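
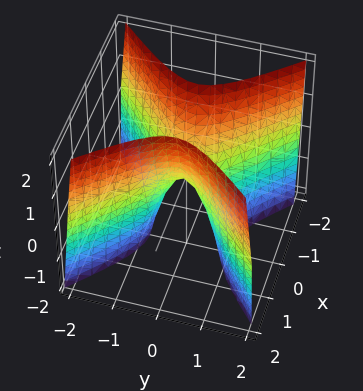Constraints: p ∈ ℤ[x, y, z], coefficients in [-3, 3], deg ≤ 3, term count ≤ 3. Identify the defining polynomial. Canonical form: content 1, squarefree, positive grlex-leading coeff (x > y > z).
First, degree: a hyperbolic paraboloid; a quadric, so deg p = 2.
Then, symmetries: mirror symmetry y ↦ −y ⇒ only even powers of y; it's symmetric under x → −x, forcing even powers of x.
Next, from the visible intercepts: it crosses the z-axis at the gridline z = 0; it meets the y-axis at y = 0 (among the integer gridlines); it crosses the x-axis at the gridline x = 0.
Finally, assembling these constraints gives the stated polynomial.

3*x^2 - 3*y^2 - z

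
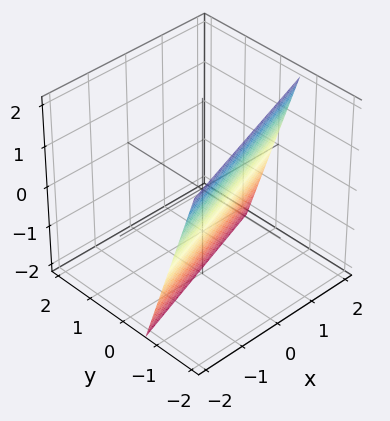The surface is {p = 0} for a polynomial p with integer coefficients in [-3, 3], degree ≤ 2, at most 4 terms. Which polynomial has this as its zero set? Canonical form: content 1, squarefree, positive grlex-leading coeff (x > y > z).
1. Degree: every cross-section is a straight line — this is a plane, so deg p = 1.
2. Checking where it meets the axes: it crosses the x-axis at the gridline x = 2; one z-axis crossing is at z = -2.
3. Matching integer coefficients to the picture gives p.

x - 3*y - z - 2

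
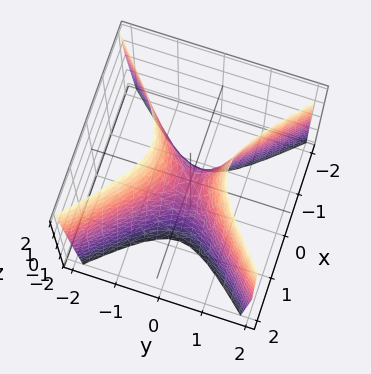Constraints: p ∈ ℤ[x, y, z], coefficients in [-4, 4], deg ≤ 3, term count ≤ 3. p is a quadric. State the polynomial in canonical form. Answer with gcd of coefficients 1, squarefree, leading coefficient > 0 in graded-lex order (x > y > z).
3*x^2 - 3*y^2 + z

deg p = 2. A hyperbolic paraboloid; a quadric.
Symmetries: it's symmetric under x → −x, forcing even powers of x; it's symmetric under y → −y, forcing even powers of y.
From the visible intercepts: one y-axis crossing is at y = 0; one z-axis crossing is at z = 0; one x-axis crossing is at x = 0.
Assembling these constraints gives the stated polynomial.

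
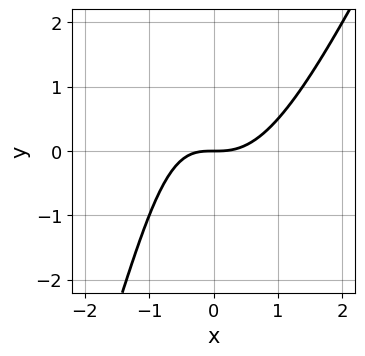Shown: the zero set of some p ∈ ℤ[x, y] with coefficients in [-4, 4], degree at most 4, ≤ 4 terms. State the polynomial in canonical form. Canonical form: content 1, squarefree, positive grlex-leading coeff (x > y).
(a) The degree is 3 — the shape is more complex than any degree-2 curve.
(b) Reading off the gridlines: it crosses the x-axis at the gridline x = 0; one y-axis crossing is at y = 0.
(c) Together with the visible shape, these determine p as stated.

2*x^3 - x^2*y - x*y - 2*y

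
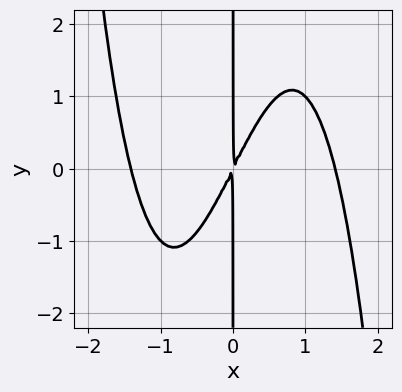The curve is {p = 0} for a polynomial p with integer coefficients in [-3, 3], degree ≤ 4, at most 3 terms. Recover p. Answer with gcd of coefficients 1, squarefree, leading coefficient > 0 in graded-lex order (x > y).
x^4 - 2*x^2 + x*y

(a) deg p = 4.
(b) Against the integer gridlines: the visible y-axis segment lies entirely on the curve.
(c) These observations pin down the coefficients.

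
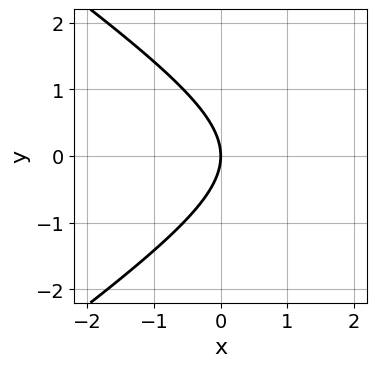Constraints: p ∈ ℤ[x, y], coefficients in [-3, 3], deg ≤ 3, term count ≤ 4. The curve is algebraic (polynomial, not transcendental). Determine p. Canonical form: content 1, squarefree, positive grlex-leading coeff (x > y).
Degree: a generic line meets the curve in up to 2 points, so deg p = 2.
Symmetries: the y ↦ −y reflection is a symmetry, so y appears only in even powers.
Against the integer gridlines: it crosses the y-axis at the gridline y = 0; one x-axis crossing is at x = 0.
Together with the visible shape, these determine p as stated.

x^2 - 2*y^2 - 3*x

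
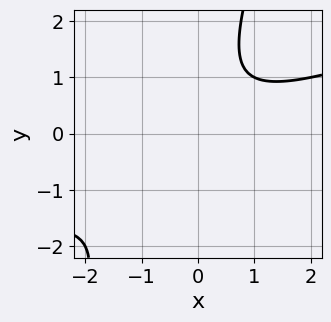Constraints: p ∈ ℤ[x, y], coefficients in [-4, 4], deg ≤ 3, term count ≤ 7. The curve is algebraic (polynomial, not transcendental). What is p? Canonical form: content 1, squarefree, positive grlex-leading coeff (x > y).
First, the degree is 2 — the shape is more complex than any degree-1 curve.
Next, checking where it meets the axes: it misses every integer gridline on the x-axis; no y-intercept at any integer in the box.
Finally, the integer polynomial consistent with all of this is the stated p.

x^2 - 3*x*y + y^2 - y + 2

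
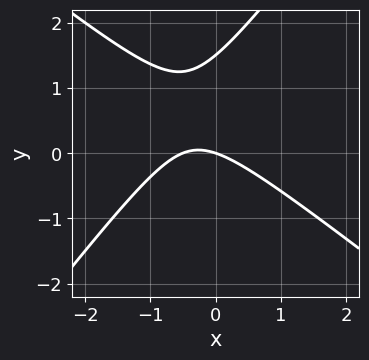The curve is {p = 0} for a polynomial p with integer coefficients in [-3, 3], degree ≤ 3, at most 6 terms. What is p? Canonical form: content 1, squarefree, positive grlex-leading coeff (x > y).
2*x^2 + x*y - 2*y^2 + x + 3*y

(a) deg p = 2.
(b) Checking where it meets the axes: it crosses the x-axis at the gridline x = 0; it crosses the y-axis at the gridline y = 0.
(c) Putting this together gives p.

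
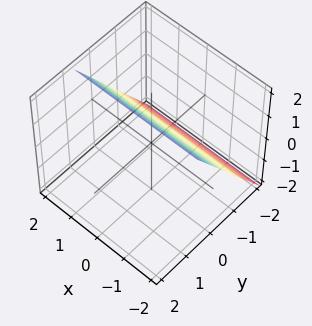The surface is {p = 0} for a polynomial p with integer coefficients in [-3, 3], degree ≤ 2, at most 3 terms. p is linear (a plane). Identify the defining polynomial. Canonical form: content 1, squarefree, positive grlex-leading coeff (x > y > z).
(a) deg p = 1.
(b) Checking where it meets the axes: one z-axis crossing is at z = 1; no x-intercept at any integer in the box.
(c) The integer polynomial consistent with all of this is the stated p.

3*y - 2*z + 2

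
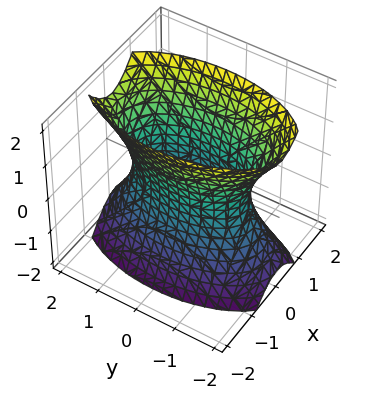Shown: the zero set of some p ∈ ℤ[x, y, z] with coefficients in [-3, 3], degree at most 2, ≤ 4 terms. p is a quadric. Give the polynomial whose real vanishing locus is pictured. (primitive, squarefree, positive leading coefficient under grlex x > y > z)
3*x^2 + y^2 - z^2 - 2

(a) deg p = 2. An hourglass — one-sheet hyperboloid; a quadric.
(b) Symmetries: it's symmetric under y → −y, forcing even powers of y; it's symmetric under z → −z, forcing even powers of z; it's symmetric under x → −x, forcing even powers of x.
(c) Observable constraints: no z-intercept at any integer in the box.
(d) Together with the visible shape, these determine p as stated.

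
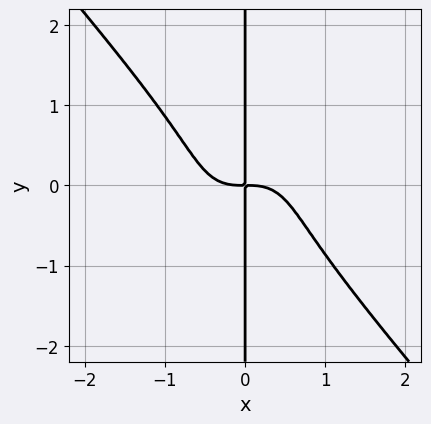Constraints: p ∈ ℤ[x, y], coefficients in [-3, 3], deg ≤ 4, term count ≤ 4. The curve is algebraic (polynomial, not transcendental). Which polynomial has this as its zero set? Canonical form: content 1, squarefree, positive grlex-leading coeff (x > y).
3*x^4 + 2*x*y^3 + 2*x*y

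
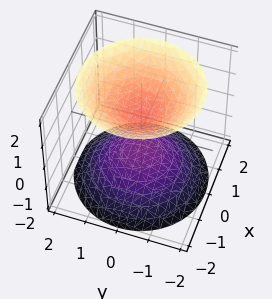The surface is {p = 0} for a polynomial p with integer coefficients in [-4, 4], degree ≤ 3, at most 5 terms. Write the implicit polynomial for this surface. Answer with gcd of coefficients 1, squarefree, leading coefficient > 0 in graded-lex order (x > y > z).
(a) The picture has 2 separate pieces.
(b) deg p = 2.
(c) Symmetries: mirror symmetry z ↦ −z ⇒ only even powers of z; the z-axis is an axis of rotation, so x and y enter only as x² + y².
(d) Observable constraints: no x-intercept at any integer in the box; the surface avoids every integer y-axis point in the box; a circular section at z = -2 has radius between 1 and 2.
(e) Solving for integer coefficients yields p as stated.

2*x^2 + 2*y^2 - 2*z^2 + 1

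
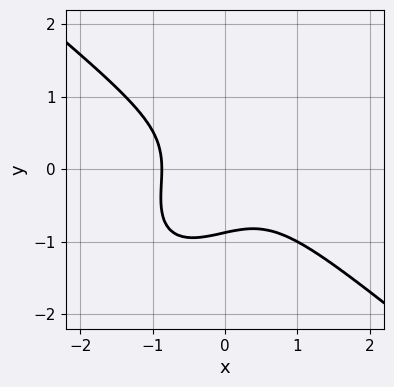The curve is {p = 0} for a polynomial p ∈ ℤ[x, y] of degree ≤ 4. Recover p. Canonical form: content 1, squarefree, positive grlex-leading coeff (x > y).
1. deg p = 3. A generic line meets the curve in up to 3 points.
2. Putting this together gives p.

3*x^3 - 2*x*y^2 + 3*y^3 + 2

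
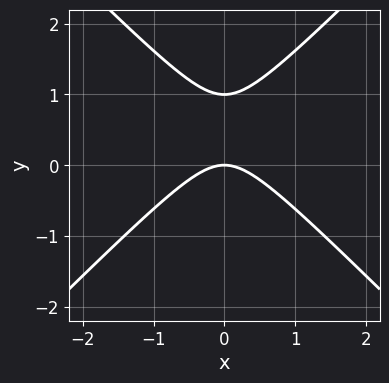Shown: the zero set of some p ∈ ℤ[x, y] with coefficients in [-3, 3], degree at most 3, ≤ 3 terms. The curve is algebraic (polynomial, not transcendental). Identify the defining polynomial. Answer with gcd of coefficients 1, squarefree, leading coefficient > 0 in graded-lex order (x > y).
x^2 - y^2 + y

Degree: no degree-1 curve has this shape, so deg p = 2.
Symmetries: the x ↦ −x reflection is a symmetry, so x appears only in even powers.
From the visible intercepts: it crosses the x-axis at the gridline x = 0; among the integer gridlines, it crosses the y-axis at y ∈ {0, 1}.
The integer polynomial consistent with all of this is the stated p.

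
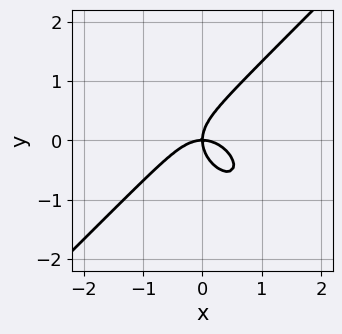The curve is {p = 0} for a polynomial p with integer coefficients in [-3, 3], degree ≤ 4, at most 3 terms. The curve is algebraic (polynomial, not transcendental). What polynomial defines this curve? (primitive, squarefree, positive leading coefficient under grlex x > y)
x^3 - y^3 + x*y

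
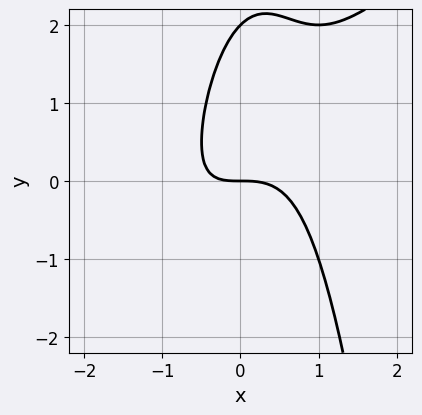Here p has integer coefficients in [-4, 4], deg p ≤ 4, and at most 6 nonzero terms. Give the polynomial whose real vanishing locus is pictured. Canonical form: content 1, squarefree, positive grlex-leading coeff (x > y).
2*x^3 - 2*x^2*y + x*y - y^2 + 2*y

First, deg p = 3.
Next, against the integer gridlines: the y-axis gridline crossings are at y ∈ {0, 2}; it meets the x-axis at x = 0 (among the integer gridlines).
Finally, matching integer coefficients to the picture gives p.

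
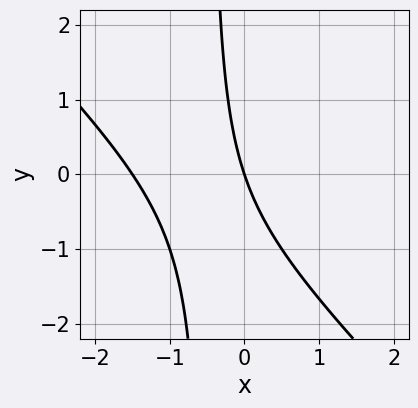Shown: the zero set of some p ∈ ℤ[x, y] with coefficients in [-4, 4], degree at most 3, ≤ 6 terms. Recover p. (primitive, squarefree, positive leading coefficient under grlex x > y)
2*x^2 + 2*x*y + 3*x + y

1. The degree is 2 — no degree-1 curve has this shape.
2. Reading off the gridlines: one x-axis crossing is at x = 0; it meets the y-axis at y = 0 (among the integer gridlines).
3. Assembling these constraints gives the stated polynomial.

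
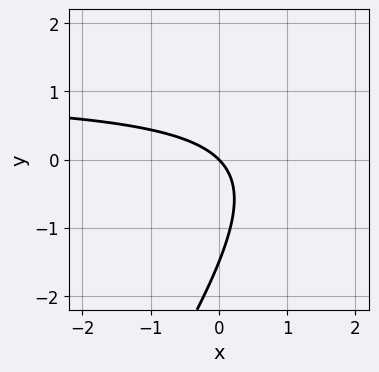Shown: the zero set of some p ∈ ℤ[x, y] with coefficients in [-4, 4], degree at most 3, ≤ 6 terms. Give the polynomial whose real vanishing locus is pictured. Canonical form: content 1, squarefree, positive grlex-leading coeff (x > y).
(a) The degree is 2 — no degree-1 curve has this shape.
(b) Observable constraints: it meets the y-axis at y = 0 (among the integer gridlines); it meets the x-axis at x = 0 (among the integer gridlines).
(c) Fitting integer coefficients to these (and the overall shape) gives p.

3*x*y - 2*y^2 - 3*x - 3*y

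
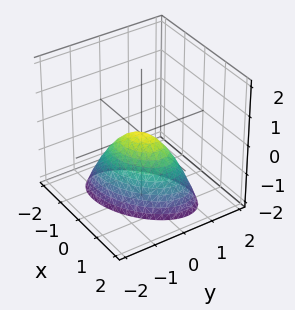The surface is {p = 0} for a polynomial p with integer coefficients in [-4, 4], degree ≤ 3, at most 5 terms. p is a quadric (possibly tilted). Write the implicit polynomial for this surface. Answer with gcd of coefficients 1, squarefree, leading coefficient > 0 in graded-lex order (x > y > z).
2*x^2 - 2*x*y + 3*y^2 + 2*z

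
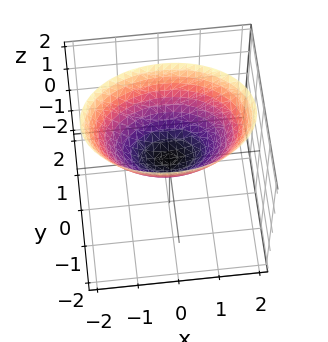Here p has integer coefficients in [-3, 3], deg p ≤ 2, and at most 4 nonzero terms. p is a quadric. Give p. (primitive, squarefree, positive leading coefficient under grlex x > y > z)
x^2 + 2*y^2 - 2*z

First, degree: a single bowl opening along one axis; a quadric, so deg p = 2.
Next, symmetries: mirror symmetry x ↦ −x ⇒ only even powers of x; the y ↦ −y reflection is a symmetry, so y appears only in even powers.
Next, against the integer gridlines: one z-axis crossing is at z = 0; it crosses the x-axis at the gridline x = 0; it crosses the y-axis at the gridline y = 0.
Finally, matching integer coefficients to the picture gives p.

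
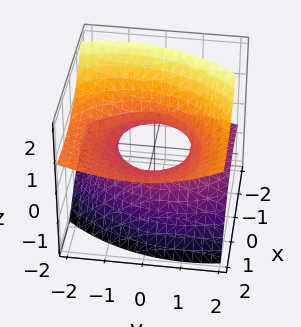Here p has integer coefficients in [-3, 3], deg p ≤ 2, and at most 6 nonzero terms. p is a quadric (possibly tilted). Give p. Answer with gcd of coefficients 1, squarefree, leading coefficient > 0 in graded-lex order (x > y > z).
deg p = 2.
From the axis intercepts and sections: among the integer gridlines, it crosses the x-axis at x ∈ {-1, 1}; the surface avoids every integer z-axis point in the box; the y-axis gridline crossings are at y ∈ {-1, 1}.
Assembling these constraints gives the stated polynomial.

x^2 - 3*x*z + y^2 + y*z - 3*z^2 - 1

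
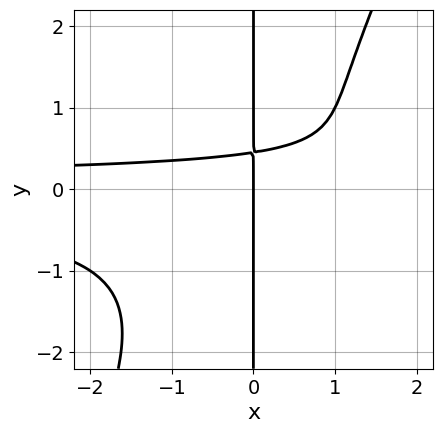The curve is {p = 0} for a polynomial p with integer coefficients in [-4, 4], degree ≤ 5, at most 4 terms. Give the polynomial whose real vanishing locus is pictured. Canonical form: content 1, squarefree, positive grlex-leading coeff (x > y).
2*x^2*y^2 - x*y^3 - 2*x*y + x

1. Degree: the shape is more complex than any degree-3 curve, so deg p = 4.
2. From the axis intercepts and sections: it crosses the x-axis at the gridline x = 0; the visible y-axis segment lies entirely on the curve.
3. Putting this together gives p.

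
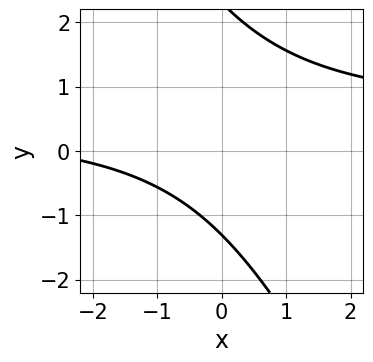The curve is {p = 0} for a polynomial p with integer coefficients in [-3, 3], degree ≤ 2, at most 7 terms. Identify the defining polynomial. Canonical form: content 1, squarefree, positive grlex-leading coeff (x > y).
2*x*y + y^2 - x - y - 3

1. The degree is 2 — the shape is more complex than any degree-1 curve.
2. Reading off the gridlines: no x-intercept at any integer in the box.
3. Matching integer coefficients to the picture gives p.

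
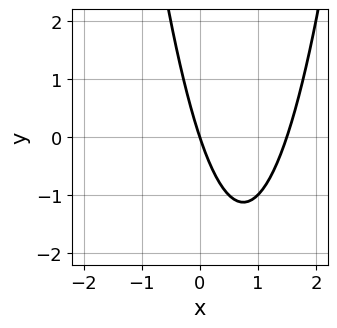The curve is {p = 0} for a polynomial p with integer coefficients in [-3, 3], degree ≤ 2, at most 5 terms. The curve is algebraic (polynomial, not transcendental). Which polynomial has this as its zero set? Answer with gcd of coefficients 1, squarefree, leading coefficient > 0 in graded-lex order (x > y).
(a) Degree: a generic line meets the curve in up to 2 points, so deg p = 2.
(b) Observable constraints: it meets the x-axis at x = 0 (among the integer gridlines); one y-axis crossing is at y = 0.
(c) Together with the visible shape, these determine p as stated.

2*x^2 - 3*x - y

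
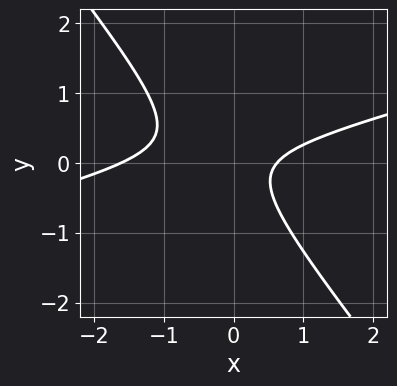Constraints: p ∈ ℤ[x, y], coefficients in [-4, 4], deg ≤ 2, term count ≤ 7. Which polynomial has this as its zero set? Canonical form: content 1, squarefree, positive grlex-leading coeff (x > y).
x^2 - 3*x*y - 3*y^2 + x - 1

1. Degree: a generic line meets the curve in up to 2 points, so deg p = 2.
2. Reading off the gridlines: no y-intercept at any integer in the box.
3. The integer polynomial consistent with all of this is the stated p.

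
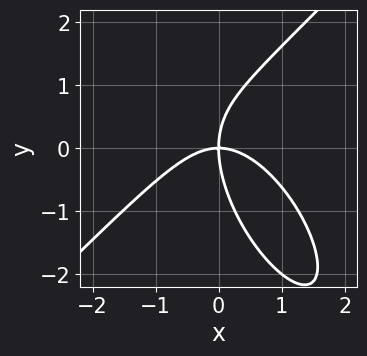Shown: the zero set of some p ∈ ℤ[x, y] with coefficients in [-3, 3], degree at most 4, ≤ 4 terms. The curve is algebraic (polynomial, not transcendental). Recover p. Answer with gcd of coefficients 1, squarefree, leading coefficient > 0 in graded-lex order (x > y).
2*x^3 - x*y^2 - y^3 + 3*x*y

deg p = 3.
From the axis intercepts and sections: it meets the y-axis at y = 0 (among the integer gridlines); it crosses the x-axis at the gridline x = 0.
Putting this together gives p.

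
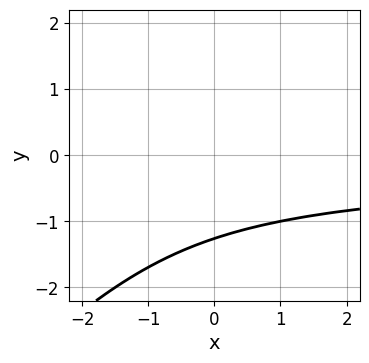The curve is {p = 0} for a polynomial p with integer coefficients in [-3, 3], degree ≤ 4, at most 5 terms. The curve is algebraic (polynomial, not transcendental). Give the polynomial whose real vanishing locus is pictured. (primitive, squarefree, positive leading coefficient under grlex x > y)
x*y^2 - y^3 - 2

deg p = 3. The shape is more complex than any degree-2 curve.
From the visible intercepts: no x-intercept at any integer in the box.
The integer polynomial consistent with all of this is the stated p.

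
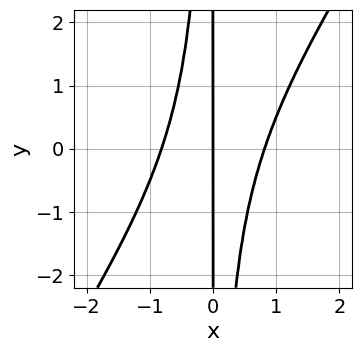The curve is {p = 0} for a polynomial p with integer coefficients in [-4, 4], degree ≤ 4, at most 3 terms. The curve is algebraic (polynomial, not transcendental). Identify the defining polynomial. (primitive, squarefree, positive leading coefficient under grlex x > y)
(a) deg p = 3.
(b) From the visible intercepts: it meets the x-axis at x = 0 (among the integer gridlines); the visible y-axis segment lies entirely on the curve.
(c) Fitting integer coefficients to these (and the overall shape) gives p.

3*x^3 - 2*x^2*y - 2*x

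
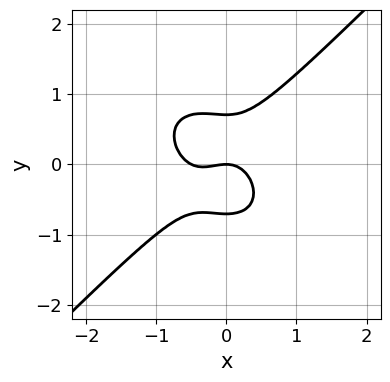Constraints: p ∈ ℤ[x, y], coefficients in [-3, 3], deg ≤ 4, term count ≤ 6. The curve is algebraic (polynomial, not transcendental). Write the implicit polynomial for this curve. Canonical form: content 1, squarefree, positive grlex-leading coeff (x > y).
The degree is 3 — no degree-2 curve has this shape.
Reading off the gridlines: it crosses the x-axis at the gridline x = 0; one y-axis crossing is at y = 0.
These observations pin down the coefficients.

2*x^3 - 2*y^3 + x^2 + y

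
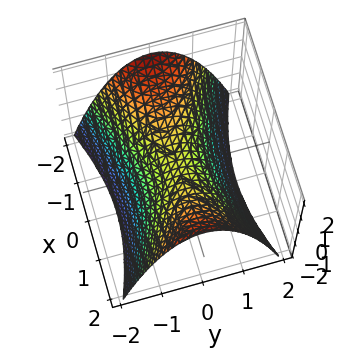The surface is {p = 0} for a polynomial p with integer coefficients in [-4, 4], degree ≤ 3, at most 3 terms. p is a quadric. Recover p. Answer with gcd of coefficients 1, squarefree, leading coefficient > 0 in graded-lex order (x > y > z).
x^2 - 3*y^2 - 3*z

(a) deg p = 2.
(b) Symmetries: mirror symmetry y ↦ −y ⇒ only even powers of y; mirror symmetry x ↦ −x ⇒ only even powers of x.
(c) From the axis intercepts and sections: one y-axis crossing is at y = 0; it meets the z-axis at z = 0 (among the integer gridlines); one x-axis crossing is at x = 0.
(d) The integer polynomial consistent with all of this is the stated p.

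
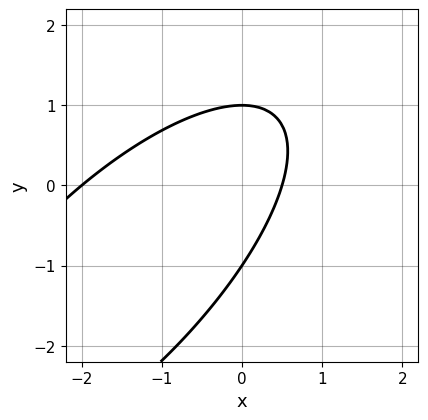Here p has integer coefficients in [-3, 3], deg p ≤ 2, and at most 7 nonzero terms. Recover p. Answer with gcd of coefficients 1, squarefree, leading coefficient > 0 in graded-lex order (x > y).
First, deg p = 2. The shape is more complex than any degree-1 curve.
Next, reading off the gridlines: among the integer gridlines, it crosses the y-axis at y ∈ {-1, 1}; one x-axis crossing is at x = -2.
Finally, assembling these constraints gives the stated polynomial.

2*x^2 - 3*x*y + 2*y^2 + 3*x - 2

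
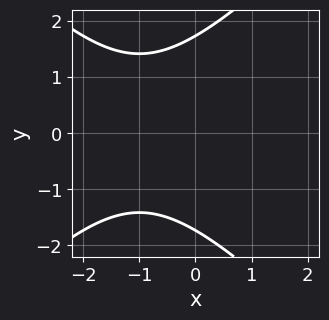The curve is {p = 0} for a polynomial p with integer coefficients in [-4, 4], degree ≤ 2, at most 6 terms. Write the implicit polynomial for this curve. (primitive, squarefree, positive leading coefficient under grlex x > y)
x^2 - y^2 + 2*x + 3

(a) The degree is 2 — a generic line meets the curve in up to 2 points.
(b) Symmetries: the y ↦ −y reflection is a symmetry, so y appears only in even powers.
(c) Against the integer gridlines: the curve avoids every integer x-axis point in the box.
(d) Together with the visible shape, these determine p as stated.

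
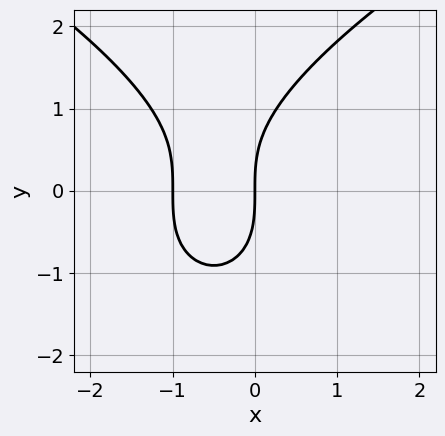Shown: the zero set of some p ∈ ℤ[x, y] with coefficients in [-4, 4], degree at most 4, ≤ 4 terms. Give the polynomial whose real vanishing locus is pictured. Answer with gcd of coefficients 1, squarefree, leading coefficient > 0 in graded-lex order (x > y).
y^3 - 3*x^2 - 3*x

1. The degree is 3 — no degree-2 curve has this shape.
2. Checking where it meets the axes: the x-axis gridline crossings are at x ∈ {-1, 0}; one y-axis crossing is at y = 0.
3. Solving for integer coefficients yields p as stated.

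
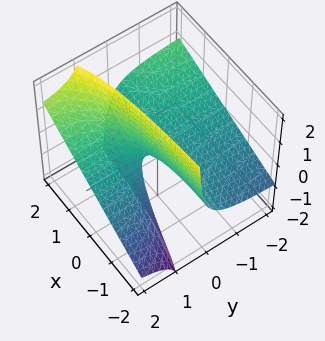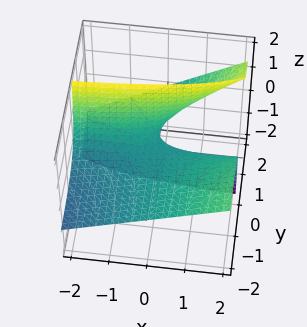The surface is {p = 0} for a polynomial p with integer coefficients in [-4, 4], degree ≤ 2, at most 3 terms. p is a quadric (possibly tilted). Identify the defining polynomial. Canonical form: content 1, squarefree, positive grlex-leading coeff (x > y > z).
x*y - 2*y*z + z

The degree is 2 — a generic line meets the surface in up to 2 points.
Observable constraints: one z-axis crossing is at z = 0; every point of the y-axis in the box is on the surface; the visible x-axis segment lies entirely on the surface.
Matching integer coefficients to the picture gives p.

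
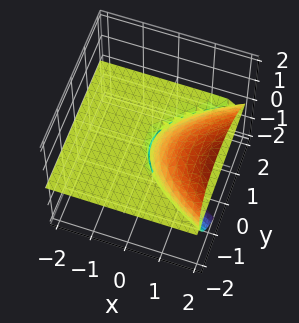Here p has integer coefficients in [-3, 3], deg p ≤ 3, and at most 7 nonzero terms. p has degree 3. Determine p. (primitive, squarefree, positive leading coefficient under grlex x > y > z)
Degree: a generic line meets the surface in up to 3 points, so deg p = 3.
Observable constraints: one z-axis crossing is at z = -1; every point of the x-axis in the box is on the surface; every point of the y-axis in the box is on the surface.
Together with the visible shape, these determine p as stated.

y^2*z + y*z^2 + z^3 - 2*x*z + z^2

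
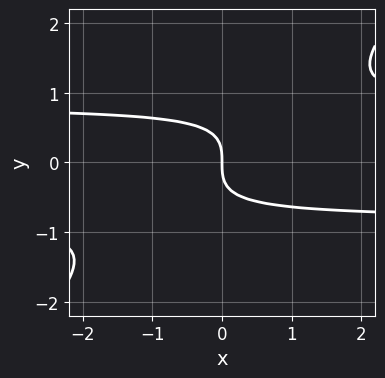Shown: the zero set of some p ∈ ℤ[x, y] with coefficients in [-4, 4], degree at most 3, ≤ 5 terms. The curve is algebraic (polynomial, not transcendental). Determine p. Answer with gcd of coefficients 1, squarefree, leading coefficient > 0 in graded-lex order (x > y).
3*x*y^2 - 3*y^3 - 2*x

(a) deg p = 3. No degree-2 curve has this shape.
(b) From the visible intercepts: it meets the y-axis at y = 0 (among the integer gridlines); it crosses the x-axis at the gridline x = 0.
(c) Putting this together gives p.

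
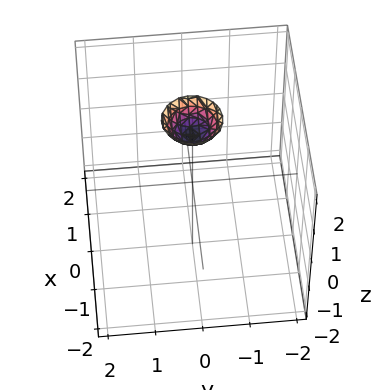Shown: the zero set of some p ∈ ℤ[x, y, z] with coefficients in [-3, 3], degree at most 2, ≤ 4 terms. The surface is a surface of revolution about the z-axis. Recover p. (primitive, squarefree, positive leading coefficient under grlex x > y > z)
First, deg p = 2. A generic line meets the surface in up to 2 points.
Next, symmetries: every cross-section ⟂ z is a circle, so x, y appear only via x² + y².
Then, checking where it meets the axes: the surface avoids every integer x-axis point in the box; no y-intercept at any integer in the box; a circular section at z = 2 has radius between 0 and 1.
Finally, putting this together gives p.

3*x^2 + 3*y^2 - 2*z + 3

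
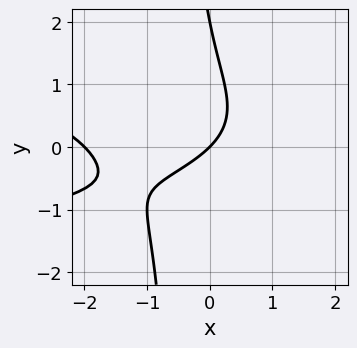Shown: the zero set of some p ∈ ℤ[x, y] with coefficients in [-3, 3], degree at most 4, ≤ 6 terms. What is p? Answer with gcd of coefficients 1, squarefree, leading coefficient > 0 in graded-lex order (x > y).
deg p = 3. No degree-2 curve has this shape.
Observable constraints: among the integer gridlines, it crosses the y-axis at y ∈ {0, 2}; the x-axis gridline crossings are at x ∈ {-2, 0}.
Solving for integer coefficients yields p as stated.

2*x*y^2 + x^2 + y^2 + 2*x - 2*y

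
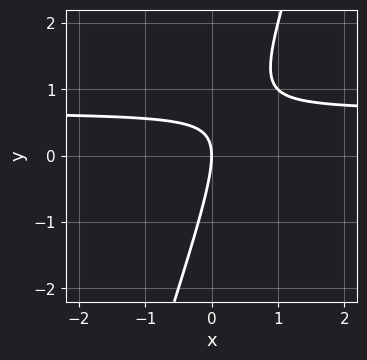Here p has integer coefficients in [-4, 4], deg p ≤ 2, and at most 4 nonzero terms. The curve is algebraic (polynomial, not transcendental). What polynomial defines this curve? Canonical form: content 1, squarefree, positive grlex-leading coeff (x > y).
3*x*y - y^2 - 2*x

The degree is 2 — the shape is more complex than any degree-1 curve.
Checking where it meets the axes: it crosses the y-axis at the gridline y = 0; it crosses the x-axis at the gridline x = 0.
Matching integer coefficients to the picture gives p.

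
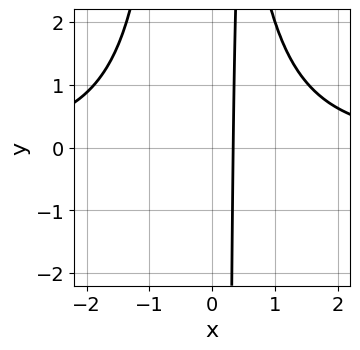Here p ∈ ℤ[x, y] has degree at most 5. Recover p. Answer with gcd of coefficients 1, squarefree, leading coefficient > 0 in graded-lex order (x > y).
Degree: no degree-3 curve has this shape, so deg p = 4.
Observable constraints: it misses every integer gridline on the y-axis.
These observations pin down the coefficients.

x^3*y - 3*x + 1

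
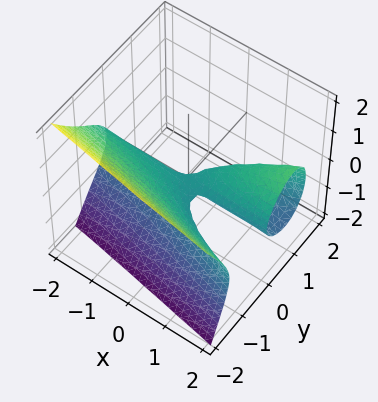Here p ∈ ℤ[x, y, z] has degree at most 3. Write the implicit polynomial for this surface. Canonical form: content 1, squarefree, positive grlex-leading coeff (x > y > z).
(a) deg p = 3. The shape is more complex than any degree-2 surface.
(b) From the visible intercepts: the visible x-axis segment lies entirely on the surface; it meets the z-axis at z = 0 (among the integer gridlines); it crosses the y-axis at the gridline y = 0.
(c) These observations pin down the coefficients.

2*y^3 - 2*x*y - y*z + 3*z^2 + z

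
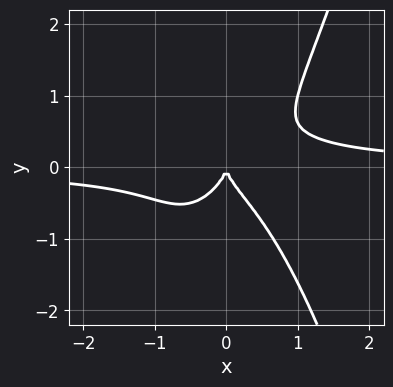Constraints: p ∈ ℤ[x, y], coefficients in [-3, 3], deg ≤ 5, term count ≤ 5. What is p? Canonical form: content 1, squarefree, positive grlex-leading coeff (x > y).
2*x^3*y - y^3 - x^2

1. deg p = 4. No degree-3 curve has this shape.
2. Against the integer gridlines: one x-axis crossing is at x = 0; it meets the y-axis at y = 0 (among the integer gridlines).
3. Solving for integer coefficients yields p as stated.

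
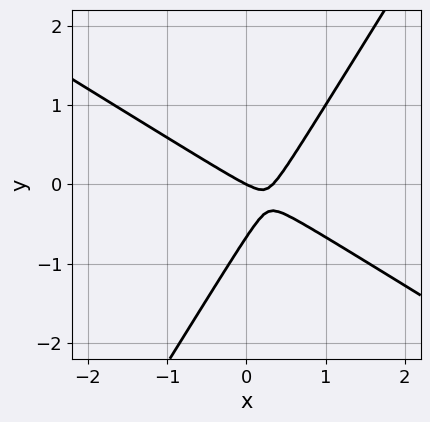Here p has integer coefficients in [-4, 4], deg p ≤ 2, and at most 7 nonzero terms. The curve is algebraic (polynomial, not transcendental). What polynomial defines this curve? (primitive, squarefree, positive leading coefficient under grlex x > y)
3*x^2 + 3*x*y - 3*y^2 - x - 2*y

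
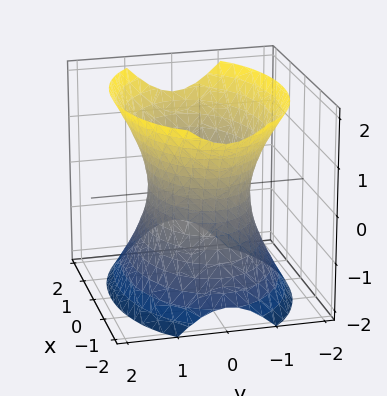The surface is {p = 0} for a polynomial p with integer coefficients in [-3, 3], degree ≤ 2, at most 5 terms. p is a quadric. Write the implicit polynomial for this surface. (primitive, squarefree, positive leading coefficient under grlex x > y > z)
First, degree: one connected sheet with a waist; a quadric, so deg p = 2.
Next, symmetries: mirror symmetry x ↦ −x ⇒ only even powers of x; mirror symmetry y ↦ −y ⇒ only even powers of y; it's symmetric under z → −z, forcing even powers of z.
Then, observable constraints: the y-axis gridline crossings are at y ∈ {-1, 1}; it misses every integer gridline on the z-axis.
Finally, assembling these constraints gives the stated polynomial.

x^2 + 2*y^2 - z^2 - 2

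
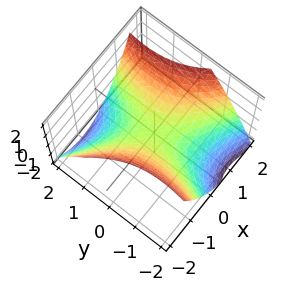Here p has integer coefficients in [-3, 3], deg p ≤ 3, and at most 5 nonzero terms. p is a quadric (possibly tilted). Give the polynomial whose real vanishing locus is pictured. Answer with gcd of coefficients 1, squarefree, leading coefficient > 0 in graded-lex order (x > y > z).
2*x^2 + 2*x*y - y^2 - 3*z

(a) Degree: no degree-1 surface has this shape, so deg p = 2.
(b) Observable constraints: it crosses the y-axis at the gridline y = 0; it crosses the z-axis at the gridline z = 0; it meets the x-axis at x = 0 (among the integer gridlines).
(c) Assembling these constraints gives the stated polynomial.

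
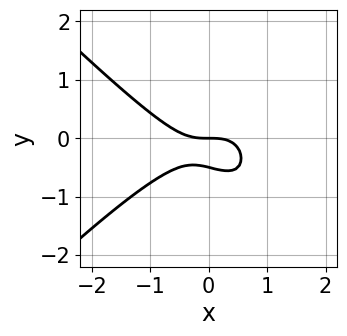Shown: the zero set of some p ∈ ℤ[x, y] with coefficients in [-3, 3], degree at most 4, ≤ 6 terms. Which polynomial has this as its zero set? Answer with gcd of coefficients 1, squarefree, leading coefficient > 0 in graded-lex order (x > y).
1. deg p = 3.
2. Against the integer gridlines: it crosses the x-axis at the gridline x = 0; it crosses the y-axis at the gridline y = 0.
3. Fitting integer coefficients to these (and the overall shape) gives p.

x^3 - x*y^2 + 2*y^2 + y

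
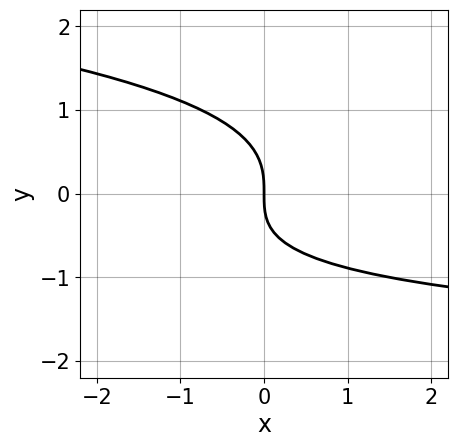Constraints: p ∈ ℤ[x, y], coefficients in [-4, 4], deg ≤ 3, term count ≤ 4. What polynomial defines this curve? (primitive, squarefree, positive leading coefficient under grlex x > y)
1. The degree is 3 — the shape is more complex than any degree-2 curve.
2. From the visible intercepts: one y-axis crossing is at y = 0; it crosses the x-axis at the gridline x = 0.
3. Solving for integer coefficients yields p as stated.

3*y^3 + x*y + 3*x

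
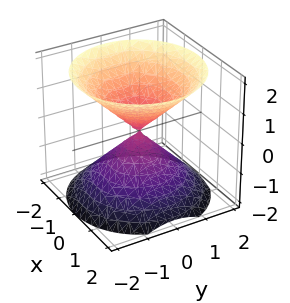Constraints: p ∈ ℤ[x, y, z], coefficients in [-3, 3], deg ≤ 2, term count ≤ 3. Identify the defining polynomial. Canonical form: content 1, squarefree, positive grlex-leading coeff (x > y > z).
The picture has 2 separate pieces. They look like related sheets of one shape, so recover p as a whole.
deg p = 2. A double cone through the origin; a quadric.
Symmetry: every cross-section ⟂ z is a circle, so x, y appear only via x² + y²; it's symmetric under z → −z, forcing even powers of z.
Observable constraints: a circular section at z = -1 has radius exactly 1; it meets the z-axis at z = 0 (among the integer gridlines); it crosses the x-axis at the gridline x = 0.
Matching integer coefficients to the picture gives p.

x^2 + y^2 - z^2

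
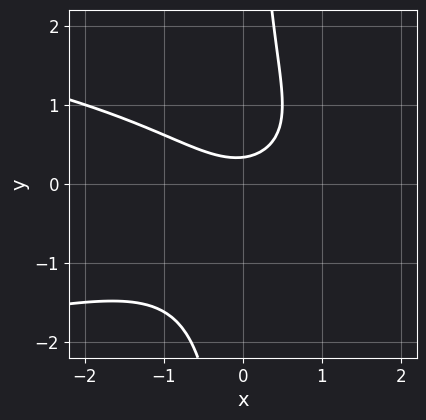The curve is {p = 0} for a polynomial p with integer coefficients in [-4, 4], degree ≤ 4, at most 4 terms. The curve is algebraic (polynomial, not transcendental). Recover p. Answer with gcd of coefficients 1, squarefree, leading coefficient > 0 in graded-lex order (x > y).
First, degree: the shape is more complex than any degree-2 curve, so deg p = 3.
Next, checking where it meets the axes: the curve avoids every integer x-axis point in the box.
Finally, matching integer coefficients to the picture gives p.

3*x*y^2 + 2*x^2 - 3*y + 1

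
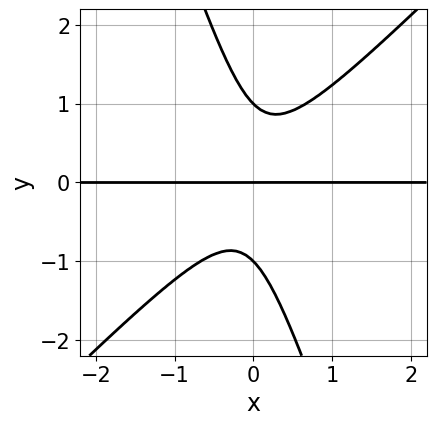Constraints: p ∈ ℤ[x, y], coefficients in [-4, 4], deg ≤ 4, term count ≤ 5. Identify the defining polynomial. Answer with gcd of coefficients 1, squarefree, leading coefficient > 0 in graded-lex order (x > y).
3*x^2*y - 2*x*y^2 - y^3 + y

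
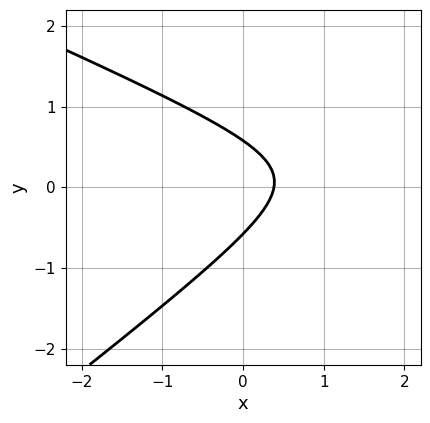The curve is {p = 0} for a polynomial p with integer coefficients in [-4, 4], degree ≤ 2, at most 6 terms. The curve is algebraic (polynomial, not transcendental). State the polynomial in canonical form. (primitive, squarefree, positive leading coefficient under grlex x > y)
(a) deg p = 2. The shape is more complex than any degree-1 curve.
(b) Matching integer coefficients to the picture gives p.

x^2 + x*y - 3*y^2 - 3*x + 1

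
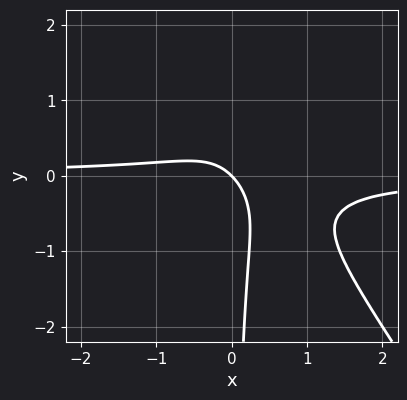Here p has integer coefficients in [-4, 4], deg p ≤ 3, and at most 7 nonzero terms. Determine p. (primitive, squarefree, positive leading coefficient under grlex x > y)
3*x^2*y + 2*x*y^2 - 2*x*y + x + y

(a) deg p = 3. A generic line meets the curve in up to 3 points.
(b) Checking where it meets the axes: it meets the y-axis at y = 0 (among the integer gridlines); one x-axis crossing is at x = 0.
(c) The integer polynomial consistent with all of this is the stated p.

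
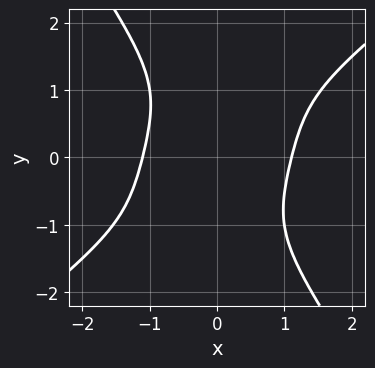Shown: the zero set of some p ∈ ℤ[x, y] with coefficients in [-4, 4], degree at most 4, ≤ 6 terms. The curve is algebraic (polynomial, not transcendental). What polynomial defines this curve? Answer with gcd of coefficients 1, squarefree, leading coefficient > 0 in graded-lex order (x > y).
First, deg p = 4. No degree-3 curve has this shape.
Next, from the visible intercepts: no y-intercept at any integer in the box.
Finally, these observations pin down the coefficients.

2*x^4 - 2*x^3*y - y^4 - 3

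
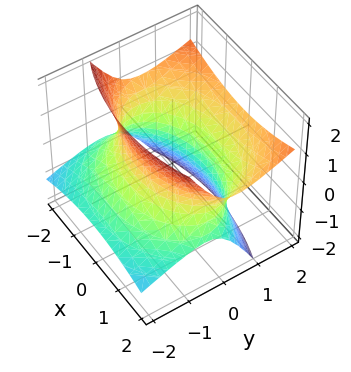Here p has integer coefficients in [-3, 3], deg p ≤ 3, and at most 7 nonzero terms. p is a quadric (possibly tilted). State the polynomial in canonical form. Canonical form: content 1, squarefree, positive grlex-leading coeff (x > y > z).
1. The degree is 2 — a generic line meets the surface in up to 2 points.
2. Observable constraints: it misses every integer gridline on the z-axis.
3. Assembling these constraints gives the stated polynomial.

x^2 + 2*y^2 - 3*y*z - 2*z^2 - 3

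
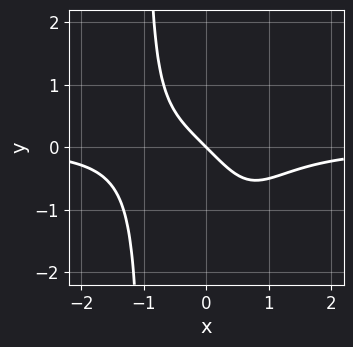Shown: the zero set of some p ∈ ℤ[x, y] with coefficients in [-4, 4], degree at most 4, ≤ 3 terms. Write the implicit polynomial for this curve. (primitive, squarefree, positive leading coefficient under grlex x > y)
1. deg p = 4.
2. Observable constraints: one x-axis crossing is at x = 0; it crosses the y-axis at the gridline y = 0.
3. Putting this together gives p.

x^3*y + x + y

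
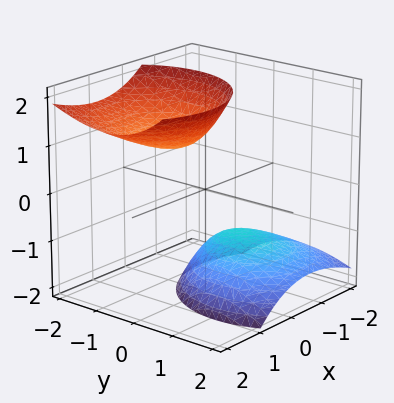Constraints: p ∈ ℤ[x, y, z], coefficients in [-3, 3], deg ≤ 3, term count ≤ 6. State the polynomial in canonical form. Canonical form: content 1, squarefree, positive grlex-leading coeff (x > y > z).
3*x^2 - 3*x*z + 3*y^2 + 3*y*z - 2*z^2 + 3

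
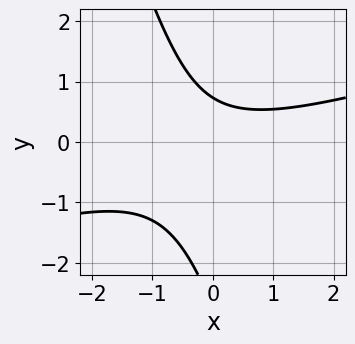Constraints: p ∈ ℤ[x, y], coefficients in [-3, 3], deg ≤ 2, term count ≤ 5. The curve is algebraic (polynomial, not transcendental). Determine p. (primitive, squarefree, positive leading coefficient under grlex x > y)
First, deg p = 2. The shape is more complex than any degree-1 curve.
Then, checking where it meets the axes: it misses every integer gridline on the x-axis.
Finally, assembling these constraints gives the stated polynomial.

x^2 - 3*x*y - y^2 - 2*y + 2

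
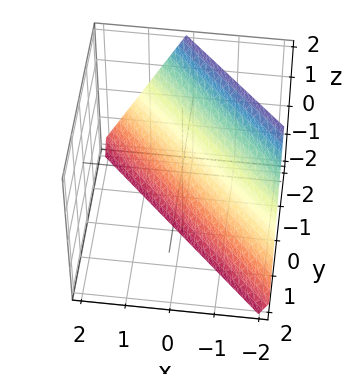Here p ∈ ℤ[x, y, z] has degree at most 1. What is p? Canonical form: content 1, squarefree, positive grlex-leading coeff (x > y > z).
2*x + 2*y + z + 2

First, degree: the surface is flat (a plane), so deg p = 1.
Next, observable constraints: it crosses the z-axis at the gridline z = -2; it crosses the x-axis at the gridline x = -1; it crosses the y-axis at the gridline y = -1.
Finally, solving for integer coefficients yields p as stated.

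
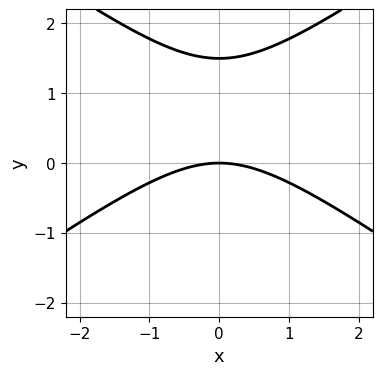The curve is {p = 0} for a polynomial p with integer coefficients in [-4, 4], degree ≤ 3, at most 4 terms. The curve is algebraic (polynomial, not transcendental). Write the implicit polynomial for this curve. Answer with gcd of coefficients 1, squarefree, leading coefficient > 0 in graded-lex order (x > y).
x^2 - 2*y^2 + 3*y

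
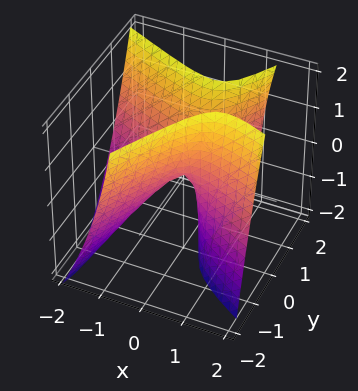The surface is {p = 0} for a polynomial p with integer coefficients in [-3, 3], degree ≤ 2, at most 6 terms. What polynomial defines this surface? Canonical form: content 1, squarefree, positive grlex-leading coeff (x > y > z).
1. Degree: the shape is more complex than any degree-1 surface, so deg p = 2.
2. Reading off the gridlines: it crosses the y-axis at the gridline y = 0; it meets the z-axis at z = 0 (among the integer gridlines); it crosses the x-axis at the gridline x = 0.
3. Fitting integer coefficients to these (and the overall shape) gives p.

2*x^2 + 3*x*y - 2*x*z - 2*y^2 + z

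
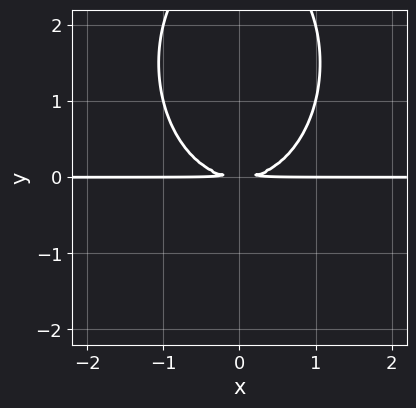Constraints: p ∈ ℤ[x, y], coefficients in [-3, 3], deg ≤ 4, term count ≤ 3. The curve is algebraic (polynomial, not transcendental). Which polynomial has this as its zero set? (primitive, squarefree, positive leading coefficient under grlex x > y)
2*x^2*y + y^3 - 3*y^2

(a) Degree: a generic line meets the curve in up to 3 points, so deg p = 3.
(b) Symmetries: the x ↦ −x reflection is a symmetry, so x appears only in even powers.
(c) Against the integer gridlines: the visible x-axis segment lies entirely on the curve.
(d) Assembling these constraints gives the stated polynomial.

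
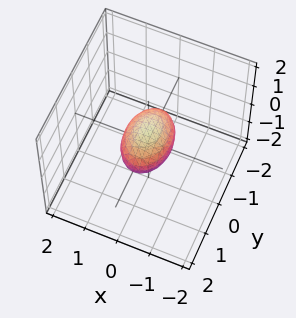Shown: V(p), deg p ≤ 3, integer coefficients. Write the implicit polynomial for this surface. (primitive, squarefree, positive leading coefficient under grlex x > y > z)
1. Degree: bounded and convex; a quadric, so deg p = 2.
2. Symmetries: it's symmetric under y → −y, forcing even powers of y; the z ↦ −z reflection is a symmetry, so z appears only in even powers; it's symmetric under x → −x, forcing even powers of x.
3. From the axis intercepts and sections: among the integer gridlines, it crosses the y-axis at y ∈ {-1, 1}.
4. The integer polynomial consistent with all of this is the stated p.

2*x^2 + y^2 + 2*z^2 - 1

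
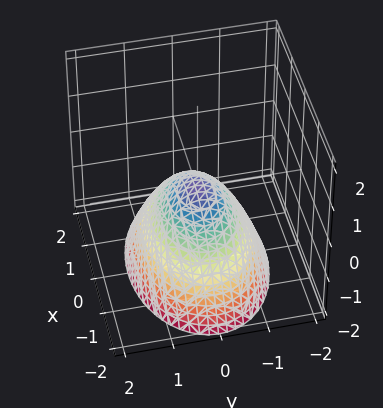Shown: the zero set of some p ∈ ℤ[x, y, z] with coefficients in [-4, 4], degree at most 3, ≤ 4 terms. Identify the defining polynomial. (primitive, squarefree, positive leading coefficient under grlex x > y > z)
First, degree: a single bowl opening along one axis; a quadric, so deg p = 2.
Next, symmetries: it's symmetric under x → −x, forcing even powers of x; it's symmetric under y → −y, forcing even powers of y.
Then, against the integer gridlines: one x-axis crossing is at x = 0; one y-axis crossing is at y = 0; it meets the z-axis at z = 0 (among the integer gridlines).
Finally, matching integer coefficients to the picture gives p.

x^2 + 2*y^2 + 2*z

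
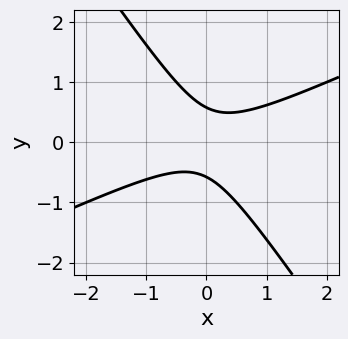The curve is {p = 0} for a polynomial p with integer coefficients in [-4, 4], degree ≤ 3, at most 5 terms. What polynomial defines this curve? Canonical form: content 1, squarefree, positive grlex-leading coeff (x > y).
First, the degree is 2 — the shape is more complex than any degree-1 curve.
Next, from the axis intercepts and sections: it misses every integer gridline on the x-axis.
Finally, these observations pin down the coefficients.

2*x^2 - 3*x*y - 3*y^2 + 1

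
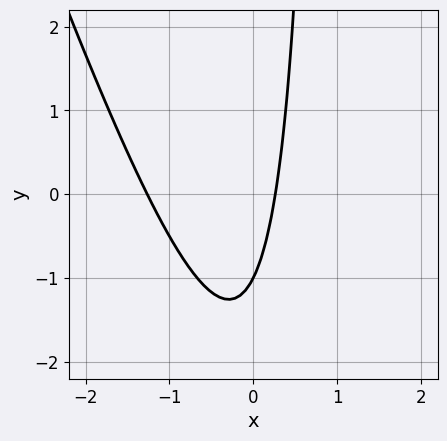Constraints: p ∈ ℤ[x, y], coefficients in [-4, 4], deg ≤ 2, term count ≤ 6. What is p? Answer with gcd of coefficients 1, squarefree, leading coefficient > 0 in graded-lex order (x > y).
3*x^2 + x*y + 3*x - y - 1

1. The degree is 2 — a generic line meets the curve in up to 2 points.
2. Checking where it meets the axes: it crosses the y-axis at the gridline y = -1.
3. Assembling these constraints gives the stated polynomial.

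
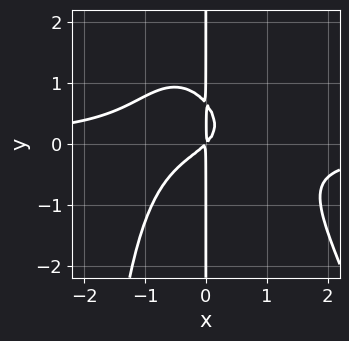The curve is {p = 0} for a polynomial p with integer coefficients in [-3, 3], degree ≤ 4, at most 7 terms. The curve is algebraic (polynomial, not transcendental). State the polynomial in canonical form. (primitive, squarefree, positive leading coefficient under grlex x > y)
3*x^3*y + x^2*y^2 + 3*x*y^2 + 2*x^2 - 2*x*y

Degree: a generic line meets the curve in up to 4 points, so deg p = 4.
Observable constraints: every point of the y-axis in the box is on the curve.
These observations pin down the coefficients.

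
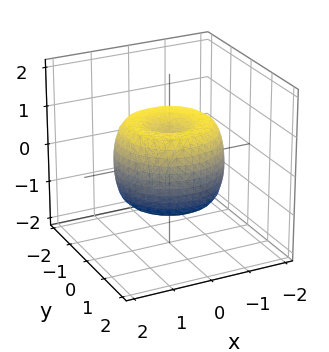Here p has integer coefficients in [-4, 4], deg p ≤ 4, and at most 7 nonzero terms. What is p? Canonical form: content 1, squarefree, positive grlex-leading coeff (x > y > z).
2*x^4 + 4*x^2*y^2 + 2*y^4 - 3*x^2 - 3*y^2 + 2*z^2 - 1

1. Degree: the shape is more complex than any degree-3 surface, so deg p = 4.
2. Symmetry: the z-axis is an axis of rotation, so x and y enter only as x² + y².
3. From the axis intercepts and sections: a circular section at z = -1 has radius between 0 and 1.
4. Fitting integer coefficients to these (and the overall shape) gives p.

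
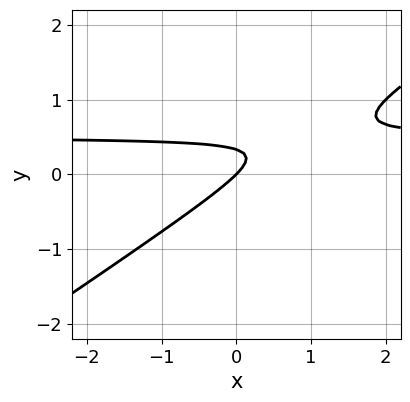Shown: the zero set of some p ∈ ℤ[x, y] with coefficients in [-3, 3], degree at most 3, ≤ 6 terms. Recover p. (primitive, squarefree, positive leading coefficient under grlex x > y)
2*x*y - 3*y^2 - x + y

1. The degree is 2 — the shape is more complex than any degree-1 curve.
2. From the visible intercepts: one y-axis crossing is at y = 0; it crosses the x-axis at the gridline x = 0.
3. Together with the visible shape, these determine p as stated.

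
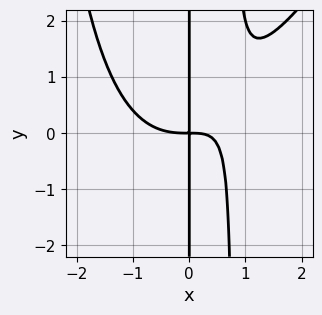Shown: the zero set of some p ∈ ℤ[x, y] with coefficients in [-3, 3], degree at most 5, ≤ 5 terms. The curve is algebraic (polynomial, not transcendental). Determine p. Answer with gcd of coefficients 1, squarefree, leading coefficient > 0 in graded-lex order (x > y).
Degree: a generic line meets the curve in up to 4 points, so deg p = 4.
Checking where it meets the axes: the visible y-axis segment lies entirely on the curve.
Putting this together gives p.

2*x^4 - x^3*y - 3*x^2*y + 3*x*y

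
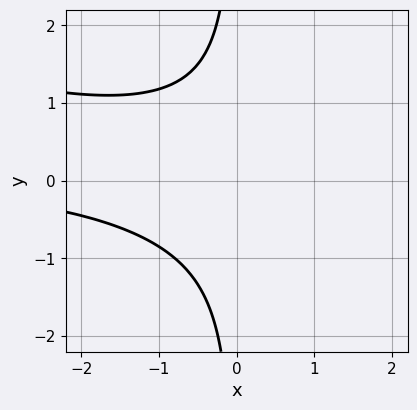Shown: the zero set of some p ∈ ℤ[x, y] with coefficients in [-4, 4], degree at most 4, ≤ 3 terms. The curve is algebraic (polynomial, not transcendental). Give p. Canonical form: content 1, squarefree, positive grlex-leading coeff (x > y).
x^2*y + 3*x*y^2 + 3

First, deg p = 3. The shape is more complex than any degree-2 curve.
Then, checking where it meets the axes: no x-intercept at any integer in the box; it misses every integer gridline on the y-axis.
Finally, fitting integer coefficients to these (and the overall shape) gives p.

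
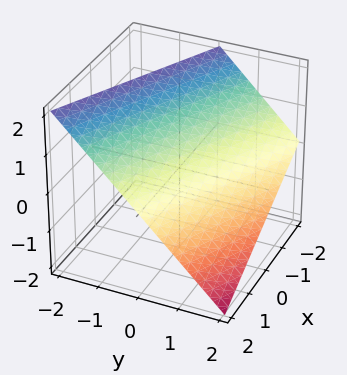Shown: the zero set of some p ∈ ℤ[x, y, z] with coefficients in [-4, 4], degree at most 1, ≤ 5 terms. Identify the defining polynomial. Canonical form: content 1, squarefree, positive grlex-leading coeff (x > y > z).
1. The degree is 1 — every cross-section is a straight line — this is a plane.
2. Against the integer gridlines: one z-axis crossing is at z = 1; it meets the x-axis at x = 2 (among the integer gridlines).
3. Putting this together gives p. Check: (0, 1, 0) on the y-axis lies on the surface, and p(0, 1, 0) = 0. ✓

x + 2*y + 2*z - 2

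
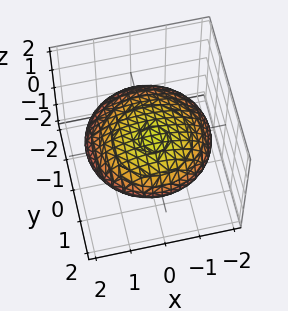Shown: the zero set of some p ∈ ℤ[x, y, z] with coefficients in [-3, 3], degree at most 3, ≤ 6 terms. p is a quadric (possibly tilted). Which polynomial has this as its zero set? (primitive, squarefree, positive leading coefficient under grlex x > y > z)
x^2 + y^2 - y*z + 2*z^2 - 3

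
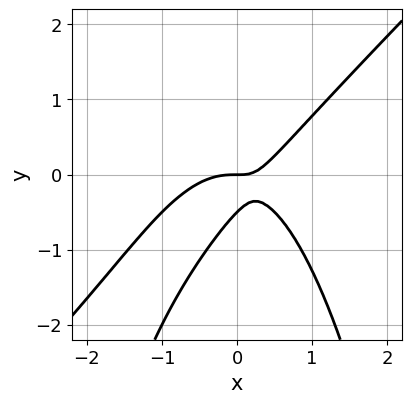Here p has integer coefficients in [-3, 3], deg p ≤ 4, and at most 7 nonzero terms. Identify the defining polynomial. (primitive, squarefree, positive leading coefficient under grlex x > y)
(a) deg p = 3.
(b) Observable constraints: it meets the x-axis at x = 0 (among the integer gridlines); it meets the y-axis at y = 0 (among the integer gridlines).
(c) These observations pin down the coefficients.

2*x^3 - 2*x^2*y + 2*x*y - 2*y^2 - y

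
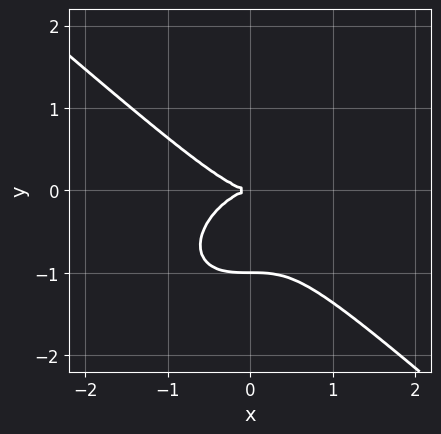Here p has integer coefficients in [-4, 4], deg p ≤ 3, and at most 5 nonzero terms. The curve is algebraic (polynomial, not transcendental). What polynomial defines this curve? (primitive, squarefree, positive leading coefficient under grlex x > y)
2*x^3 + 3*y^3 + 3*y^2

First, degree: a generic line meets the curve in up to 3 points, so deg p = 3.
Next, observable constraints: one x-axis crossing is at x = 0; among the integer gridlines, it crosses the y-axis at y ∈ {-1, 0}.
Finally, assembling these constraints gives the stated polynomial.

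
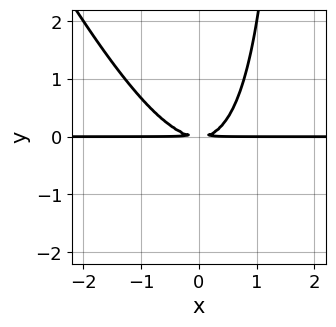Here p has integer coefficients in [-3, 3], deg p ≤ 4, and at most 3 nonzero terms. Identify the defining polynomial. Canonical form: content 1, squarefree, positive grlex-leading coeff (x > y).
(a) deg p = 3. A generic line meets the curve in up to 3 points.
(b) Reading off the gridlines: the visible x-axis segment lies entirely on the curve.
(c) Assembling these constraints gives the stated polynomial.

2*x^2*y + x*y^2 - 2*y^2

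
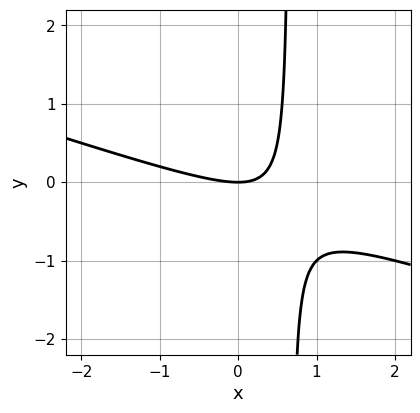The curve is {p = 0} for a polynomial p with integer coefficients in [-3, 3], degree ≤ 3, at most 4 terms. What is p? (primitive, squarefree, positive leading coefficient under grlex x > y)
x^2 + 3*x*y - 2*y

First, the degree is 2 — no degree-1 curve has this shape.
Then, checking where it meets the axes: it meets the y-axis at y = 0 (among the integer gridlines); it meets the x-axis at x = 0 (among the integer gridlines).
Finally, matching integer coefficients to the picture gives p.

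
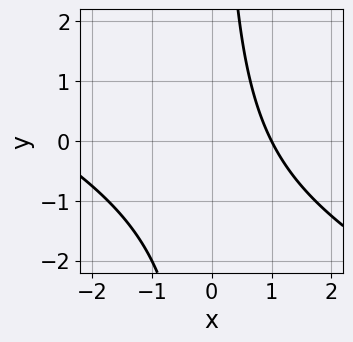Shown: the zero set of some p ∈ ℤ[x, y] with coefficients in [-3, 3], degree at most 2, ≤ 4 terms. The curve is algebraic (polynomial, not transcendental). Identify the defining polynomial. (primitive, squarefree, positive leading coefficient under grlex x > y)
x^2 + 2*x*y + 2*x - 3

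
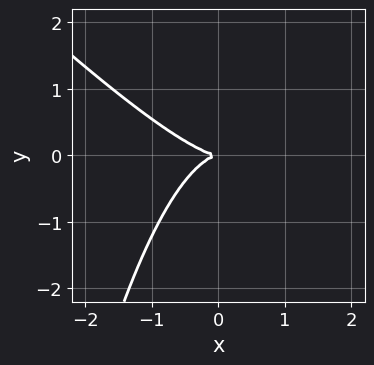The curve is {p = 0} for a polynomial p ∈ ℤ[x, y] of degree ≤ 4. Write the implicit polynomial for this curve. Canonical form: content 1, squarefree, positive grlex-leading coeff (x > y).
2*x^3 + 2*x^2*y + 3*y^2

(a) Degree: no degree-2 curve has this shape, so deg p = 3.
(b) Observable constraints: it meets the y-axis at y = 0 (among the integer gridlines); it crosses the x-axis at the gridline x = 0.
(c) Fitting integer coefficients to these (and the overall shape) gives p.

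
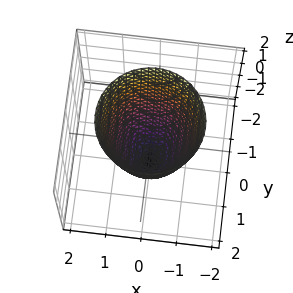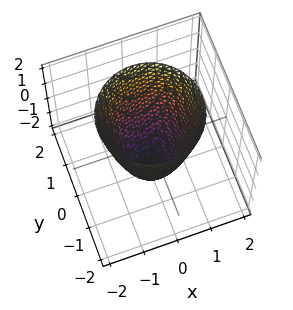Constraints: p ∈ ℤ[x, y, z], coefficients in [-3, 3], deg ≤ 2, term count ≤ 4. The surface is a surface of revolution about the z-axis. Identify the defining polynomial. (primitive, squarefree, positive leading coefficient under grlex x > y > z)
First, the degree is 2 — a generic line meets the surface in up to 2 points.
Next, symmetries: the surface is invariant under rotation about z: p = q(x² + y², z).
Next, from the axis intercepts and sections: among the integer gridlines, it crosses the y-axis at y ∈ {-1, 1}; a circular section at z = 1 has radius between 1 and 2; among the integer gridlines, it crosses the x-axis at x ∈ {-1, 1}; one z-axis crossing is at z = -2.
Finally, these observations pin down the coefficients.

2*x^2 + 2*y^2 - z - 2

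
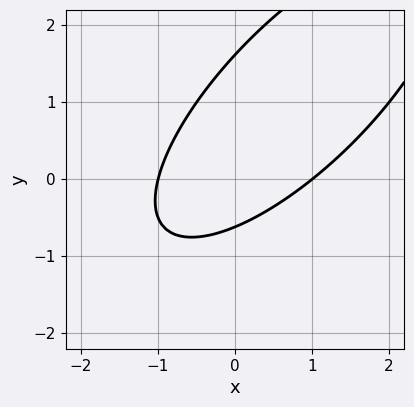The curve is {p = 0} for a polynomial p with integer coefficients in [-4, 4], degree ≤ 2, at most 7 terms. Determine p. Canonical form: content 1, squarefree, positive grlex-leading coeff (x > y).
1. deg p = 2. A generic line meets the curve in up to 2 points.
2. From the axis intercepts and sections: among the integer gridlines, it crosses the x-axis at x ∈ {-1, 1}.
3. Assembling these constraints gives the stated polynomial.

2*x^2 - 3*x*y + 2*y^2 - 2*y - 2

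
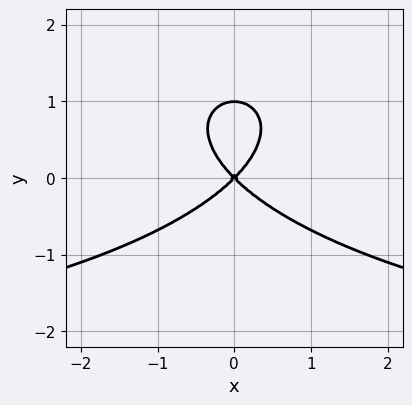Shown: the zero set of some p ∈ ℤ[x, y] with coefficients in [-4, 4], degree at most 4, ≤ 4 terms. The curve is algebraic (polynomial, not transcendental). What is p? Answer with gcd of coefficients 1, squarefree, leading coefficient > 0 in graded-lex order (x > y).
x^2*y + 3*y^3 + 3*x^2 - 3*y^2

First, the degree is 3 — no degree-2 curve has this shape.
Next, symmetries: mirror symmetry x ↦ −x ⇒ only even powers of x.
Next, from the axis intercepts and sections: among the integer gridlines, it crosses the y-axis at y ∈ {0, 1}; one x-axis crossing is at x = 0.
Finally, matching integer coefficients to the picture gives p.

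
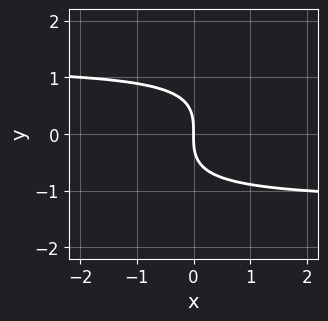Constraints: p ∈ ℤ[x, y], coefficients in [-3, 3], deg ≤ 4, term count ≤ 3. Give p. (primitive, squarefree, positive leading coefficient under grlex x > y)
deg p = 3. A generic line meets the curve in up to 3 points.
Reading off the gridlines: one x-axis crossing is at x = 0; one y-axis crossing is at y = 0.
Assembling these constraints gives the stated polynomial.

2*x*y^2 - 2*y^3 - 3*x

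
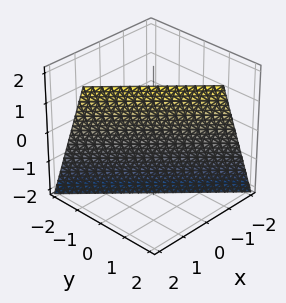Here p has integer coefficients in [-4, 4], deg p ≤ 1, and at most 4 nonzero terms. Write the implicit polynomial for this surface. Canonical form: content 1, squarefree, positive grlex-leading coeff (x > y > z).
(a) Degree: every cross-section is a straight line — this is a plane, so deg p = 1.
(b) Against the integer gridlines: one z-axis crossing is at z = -2.
(c) These observations pin down the coefficients.

3*x + 3*y - z - 2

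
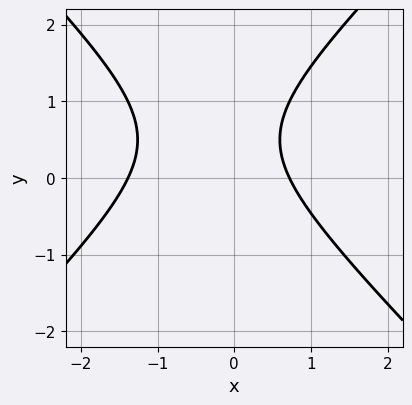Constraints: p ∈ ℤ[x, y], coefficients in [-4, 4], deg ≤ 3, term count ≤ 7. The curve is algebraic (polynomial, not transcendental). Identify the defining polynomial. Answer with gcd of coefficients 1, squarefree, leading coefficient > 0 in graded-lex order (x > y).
First, degree: no degree-1 curve has this shape, so deg p = 2.
Then, observable constraints: it misses every integer gridline on the y-axis.
Finally, matching integer coefficients to the picture gives p.

3*x^2 - 3*y^2 + 2*x + 3*y - 3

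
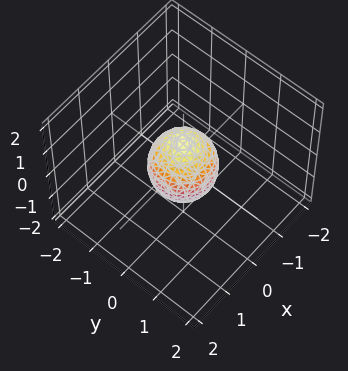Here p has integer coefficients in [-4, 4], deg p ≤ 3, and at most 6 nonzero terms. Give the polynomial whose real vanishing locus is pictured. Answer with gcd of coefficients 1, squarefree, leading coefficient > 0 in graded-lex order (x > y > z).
1. Degree: a closed, bounded, convex surface; a quadric, so deg p = 2.
2. Symmetry: the surface is invariant under rotation about z: p = q(x² + y², z); the z ↦ −z reflection is a symmetry, so z appears only in even powers.
3. From the axis intercepts and sections: the z-axis gridline crossings are at z ∈ {-1, 1}; a circular section at z = 0 has radius between 0 and 1.
4. These observations pin down the coefficients.

3*x^2 + 3*y^2 + 2*z^2 - 2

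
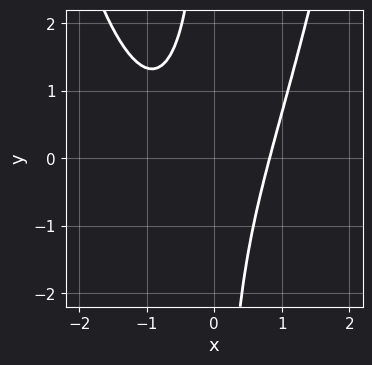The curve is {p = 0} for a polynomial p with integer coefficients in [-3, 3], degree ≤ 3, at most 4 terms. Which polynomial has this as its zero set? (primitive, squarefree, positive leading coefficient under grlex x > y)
3*x^3 + 2*x^2 - 3*x*y - 3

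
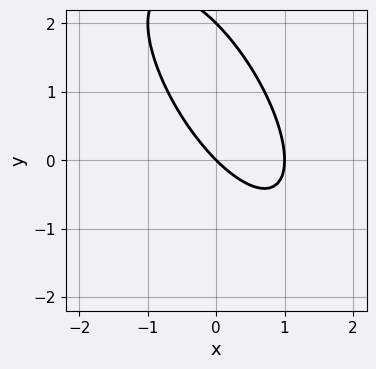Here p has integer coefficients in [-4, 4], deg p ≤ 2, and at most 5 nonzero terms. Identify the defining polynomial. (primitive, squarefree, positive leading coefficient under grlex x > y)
2*x^2 + 2*x*y + y^2 - 2*x - 2*y

First, degree: no degree-1 curve has this shape, so deg p = 2.
Then, observable constraints: among the integer gridlines, it crosses the y-axis at y ∈ {0, 2}; among the integer gridlines, it crosses the x-axis at x ∈ {0, 1}.
Finally, solving for integer coefficients yields p as stated.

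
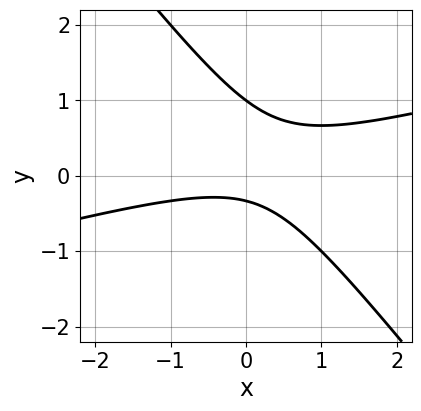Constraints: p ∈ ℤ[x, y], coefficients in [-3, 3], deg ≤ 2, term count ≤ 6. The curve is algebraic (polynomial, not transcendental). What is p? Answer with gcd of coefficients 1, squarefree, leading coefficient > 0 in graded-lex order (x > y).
x^2 - 3*x*y - 3*y^2 + 2*y + 1

First, deg p = 2. No degree-1 curve has this shape.
Then, from the visible intercepts: it misses every integer gridline on the x-axis; it crosses the y-axis at the gridline y = 1.
Finally, solving for integer coefficients yields p as stated.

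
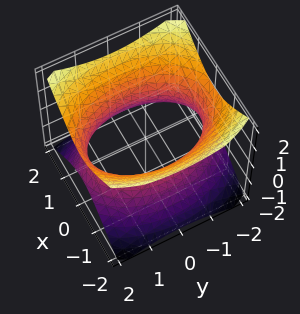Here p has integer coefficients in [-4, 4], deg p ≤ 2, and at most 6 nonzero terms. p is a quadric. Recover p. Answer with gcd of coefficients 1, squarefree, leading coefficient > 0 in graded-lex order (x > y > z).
2*x^2 + y^2 - 2*z^2 - 3

deg p = 2. An hourglass — one-sheet hyperboloid; a quadric.
Symmetries: it's symmetric under y → −y, forcing even powers of y; it's symmetric under x → −x, forcing even powers of x; mirror symmetry z ↦ −z ⇒ only even powers of z.
From the axis intercepts and sections: it misses every integer gridline on the z-axis.
The integer polynomial consistent with all of this is the stated p.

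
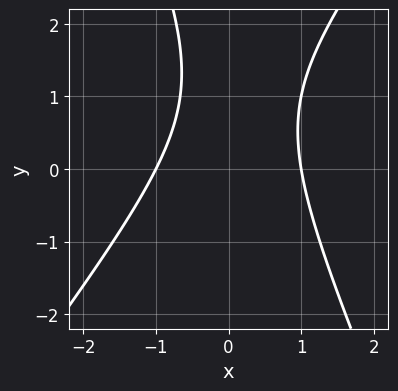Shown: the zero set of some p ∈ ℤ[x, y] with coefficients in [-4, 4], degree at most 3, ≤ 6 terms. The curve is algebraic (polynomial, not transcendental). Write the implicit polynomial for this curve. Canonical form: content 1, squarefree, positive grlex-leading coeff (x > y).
deg p = 2. A generic line meets the curve in up to 2 points.
From the axis intercepts and sections: the x-axis gridline crossings are at x ∈ {-1, 1}; no y-intercept at any integer in the box.
The integer polynomial consistent with all of this is the stated p.

3*x^2 - x*y - y^2 + 2*y - 3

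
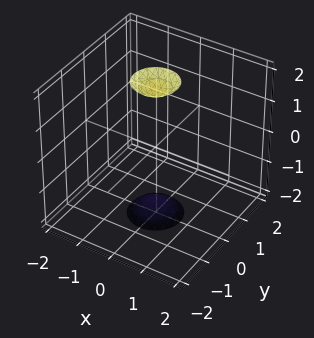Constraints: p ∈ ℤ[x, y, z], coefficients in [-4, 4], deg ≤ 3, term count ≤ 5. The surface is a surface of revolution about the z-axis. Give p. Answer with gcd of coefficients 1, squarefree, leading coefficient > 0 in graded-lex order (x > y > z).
3*x^2 + 3*y^2 - z^2 + 3

First, I count 2 distinct pieces. Treating them together as one polynomial.
Next, degree: the shape is more complex than any degree-1 surface, so deg p = 2.
Next, symmetry: the surface is invariant under rotation about z: p = q(x² + y², z).
Next, against the integer gridlines: a circular section at z = 2 has radius between 0 and 1; no y-intercept at any integer in the box.
Finally, assembling these constraints gives the stated polynomial.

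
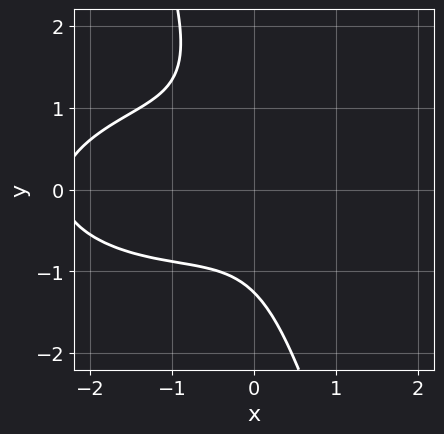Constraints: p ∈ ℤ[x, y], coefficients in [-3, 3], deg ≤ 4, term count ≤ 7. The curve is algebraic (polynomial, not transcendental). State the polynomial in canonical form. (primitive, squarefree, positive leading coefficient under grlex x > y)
1. The degree is 3 — no degree-2 curve has this shape.
2. Checking where it meets the axes: the curve avoids every integer x-axis point in the box.
3. Solving for integer coefficients yields p as stated.

x^3 + 3*x*y^2 + y^3 + 2*x^2 + 2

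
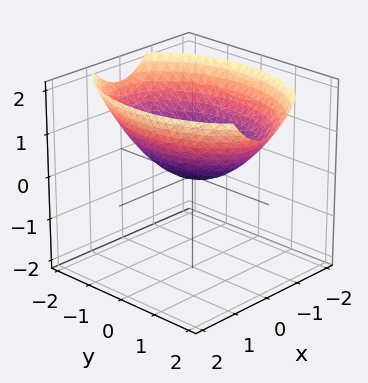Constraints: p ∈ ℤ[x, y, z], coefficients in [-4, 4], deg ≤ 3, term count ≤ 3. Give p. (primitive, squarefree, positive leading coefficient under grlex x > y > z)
First, the degree is 2 — a single bowl opening along one axis; a quadric.
Next, symmetries: mirror symmetry x ↦ −x ⇒ only even powers of x; mirror symmetry y ↦ −y ⇒ only even powers of y.
Next, checking where it meets the axes: one z-axis crossing is at z = 0; it crosses the x-axis at the gridline x = 0; it crosses the y-axis at the gridline y = 0.
Finally, fitting integer coefficients to these (and the overall shape) gives p.

2*x^2 + y^2 - 3*z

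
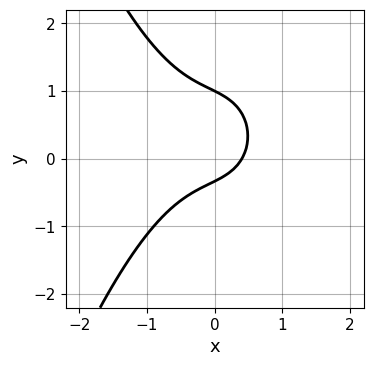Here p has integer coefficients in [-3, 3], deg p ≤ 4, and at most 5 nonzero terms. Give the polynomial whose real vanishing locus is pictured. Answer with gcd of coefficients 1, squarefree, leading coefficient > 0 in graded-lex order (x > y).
3*x^3 + 3*y^2 + 2*x - 2*y - 1

(a) deg p = 3. No degree-2 curve has this shape.
(b) Reading off the gridlines: one y-axis crossing is at y = 1.
(c) Together with the visible shape, these determine p as stated.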